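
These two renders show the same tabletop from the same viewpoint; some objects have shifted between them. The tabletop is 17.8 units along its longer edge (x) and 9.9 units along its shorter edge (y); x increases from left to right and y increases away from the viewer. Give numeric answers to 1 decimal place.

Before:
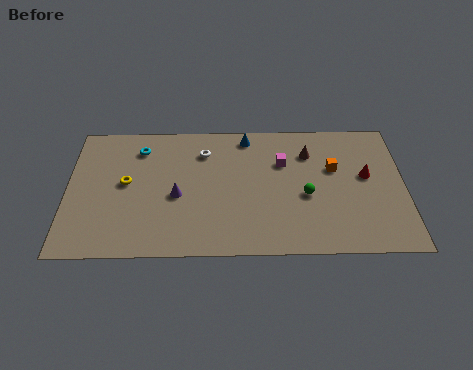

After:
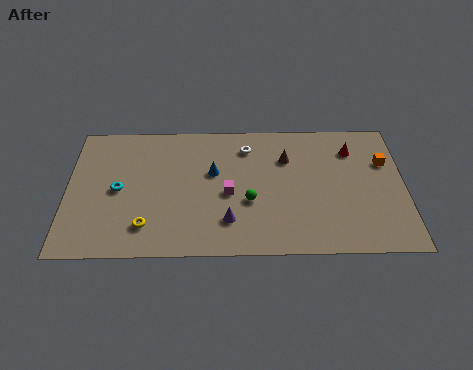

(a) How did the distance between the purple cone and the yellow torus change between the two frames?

+1.4

They were about 2.9 units apart before and 4.3 after — 1.4 units further apart.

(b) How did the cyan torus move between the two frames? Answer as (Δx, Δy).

(-1.1, -3.1)

From the two frames, the cyan torus sits at roughly (3.8, 7.9) before and (2.7, 4.8) after.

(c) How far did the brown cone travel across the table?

1.3

The brown cone was near (12.8, 7.4) before and (11.6, 7.0) after, so it travelled √(1.2² + 0.4²) ≈ 1.3 units.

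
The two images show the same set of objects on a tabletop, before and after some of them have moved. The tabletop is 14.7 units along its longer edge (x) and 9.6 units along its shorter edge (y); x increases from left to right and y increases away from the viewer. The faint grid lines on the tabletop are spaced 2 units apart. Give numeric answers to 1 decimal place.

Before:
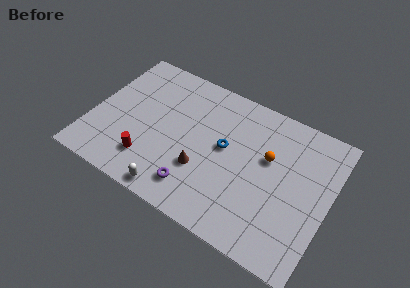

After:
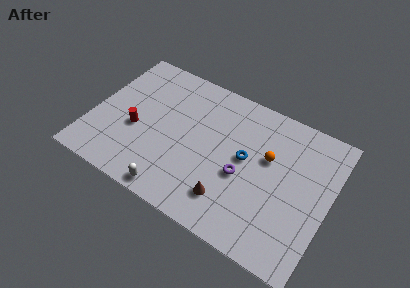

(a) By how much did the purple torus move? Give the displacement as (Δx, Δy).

(2.6, 2.2)

The purple torus was at about (6.9, 1.8) and moved to about (9.5, 4.0).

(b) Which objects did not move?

the white capsule and the orange sphere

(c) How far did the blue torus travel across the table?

1.3

From (8.2, 5.3) to (9.5, 5.2), the blue torus covered √(1.3² + 0.1²) ≈ 1.3 units.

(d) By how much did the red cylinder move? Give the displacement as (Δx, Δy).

(-1.1, 1.7)

The red cylinder was at about (3.9, 2.2) and moved to about (2.8, 3.9).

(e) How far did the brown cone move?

2.2

The brown cone moved from about (7.1, 3.2) to (9.0, 2.1), a distance of √(1.9² + 1.1²) ≈ 2.2.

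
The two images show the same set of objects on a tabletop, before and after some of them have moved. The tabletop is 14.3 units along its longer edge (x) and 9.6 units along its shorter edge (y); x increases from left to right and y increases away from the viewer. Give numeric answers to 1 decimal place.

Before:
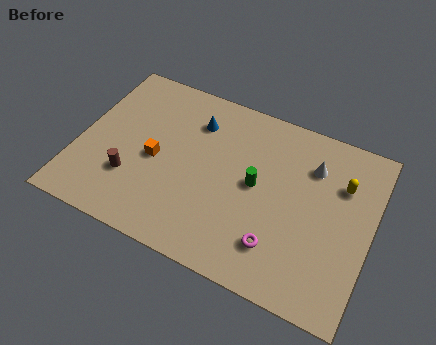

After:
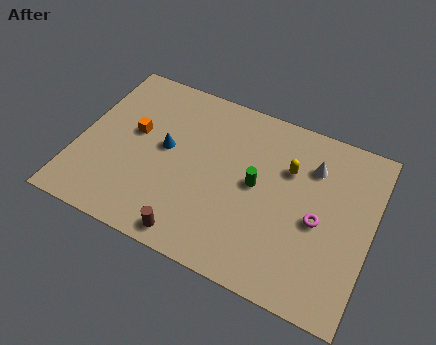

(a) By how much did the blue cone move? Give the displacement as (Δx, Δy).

(-1.2, -2.1)

The blue cone was at about (5.4, 7.3) and moved to about (4.2, 5.2).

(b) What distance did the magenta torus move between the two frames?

2.7

From (10.1, 2.2) to (11.8, 4.3), the magenta torus covered √(1.7² + 2.1²) ≈ 2.7 units.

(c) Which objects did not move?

the green cylinder and the white cone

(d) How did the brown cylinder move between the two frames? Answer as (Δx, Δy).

(3.3, -1.9)

From the two frames, the brown cylinder sits at roughly (2.8, 2.9) before and (6.1, 1.0) after.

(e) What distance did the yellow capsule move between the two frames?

2.6

From (12.7, 6.7) to (10.1, 6.5), the yellow capsule covered √(2.6² + 0.2²) ≈ 2.6 units.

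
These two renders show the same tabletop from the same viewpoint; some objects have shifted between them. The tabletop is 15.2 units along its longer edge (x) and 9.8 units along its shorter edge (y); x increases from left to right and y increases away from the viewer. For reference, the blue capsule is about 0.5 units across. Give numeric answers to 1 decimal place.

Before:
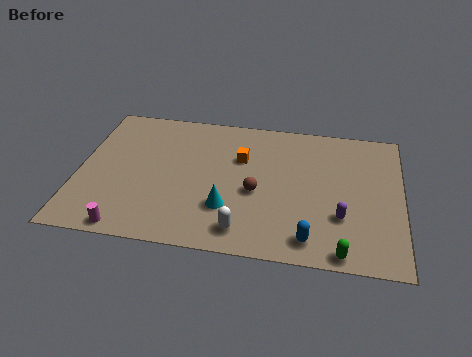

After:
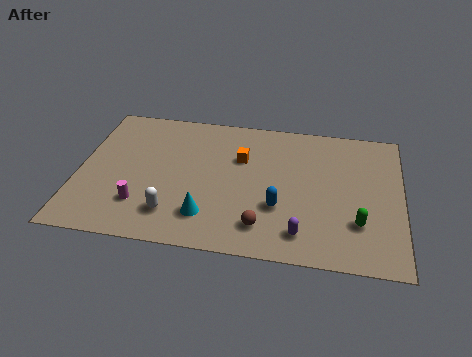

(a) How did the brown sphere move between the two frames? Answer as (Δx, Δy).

(0.4, -2.3)

The brown sphere was at about (8.4, 4.2) and moved to about (8.8, 1.9).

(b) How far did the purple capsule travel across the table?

2.3

The purple capsule moved from about (12.4, 3.1) to (10.6, 1.7), a distance of √(1.8² + 1.4²) ≈ 2.3.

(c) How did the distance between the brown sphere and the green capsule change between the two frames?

-0.8

Before: roughly 5.3 units apart; after: 4.5. That's 0.8 units closer together.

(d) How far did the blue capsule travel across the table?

2.4

From (11.0, 1.4) to (9.5, 3.3), the blue capsule covered √(1.5² + 1.9²) ≈ 2.4 units.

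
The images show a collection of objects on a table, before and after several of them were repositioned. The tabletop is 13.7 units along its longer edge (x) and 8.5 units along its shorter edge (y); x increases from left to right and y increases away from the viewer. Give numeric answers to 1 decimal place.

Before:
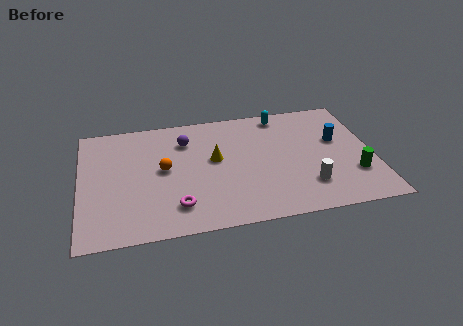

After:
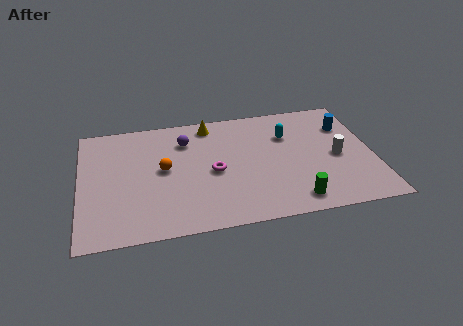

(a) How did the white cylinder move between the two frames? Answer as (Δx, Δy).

(1.5, 1.8)

The white cylinder was at about (10.5, 2.1) and moved to about (12.0, 3.9).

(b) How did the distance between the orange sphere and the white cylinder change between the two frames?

+1.1

The distance was about 7.0 in the first image and 8.1 in the second, so they moved 1.1 units further apart.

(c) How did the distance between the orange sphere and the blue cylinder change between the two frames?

+0.6

The distance was about 8.2 in the first image and 8.8 in the second, so they moved 0.6 units further apart.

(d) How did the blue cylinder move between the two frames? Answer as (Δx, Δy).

(0.5, 1.0)

The blue cylinder started near (12.1, 5.1) and ended near (12.6, 6.1).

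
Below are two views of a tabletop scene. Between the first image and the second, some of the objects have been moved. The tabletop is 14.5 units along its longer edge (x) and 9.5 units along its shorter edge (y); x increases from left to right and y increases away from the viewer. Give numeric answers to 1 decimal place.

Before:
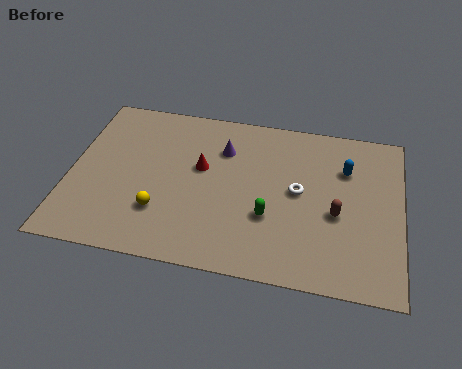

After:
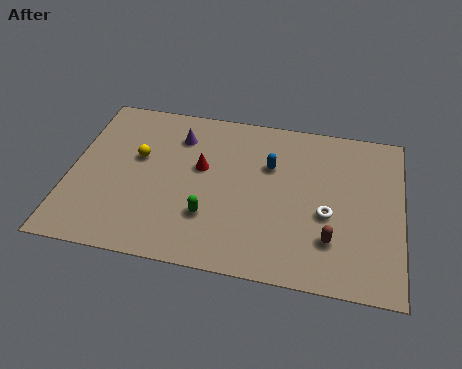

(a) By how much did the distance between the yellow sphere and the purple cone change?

-2.6

They were about 4.9 units apart before and 2.3 after — 2.6 units closer together.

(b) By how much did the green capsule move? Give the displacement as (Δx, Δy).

(-2.6, -0.5)

From the two frames, the green capsule sits at roughly (8.8, 3.3) before and (6.2, 2.8) after.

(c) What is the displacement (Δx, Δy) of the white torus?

(1.3, -1.1)

From the two frames, the white torus sits at roughly (10.0, 5.0) before and (11.3, 3.9) after.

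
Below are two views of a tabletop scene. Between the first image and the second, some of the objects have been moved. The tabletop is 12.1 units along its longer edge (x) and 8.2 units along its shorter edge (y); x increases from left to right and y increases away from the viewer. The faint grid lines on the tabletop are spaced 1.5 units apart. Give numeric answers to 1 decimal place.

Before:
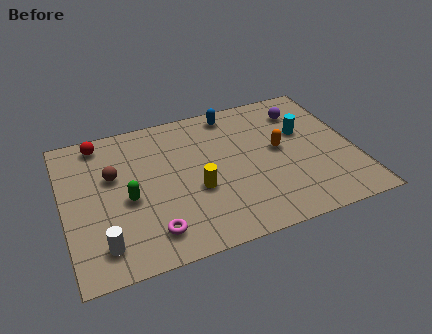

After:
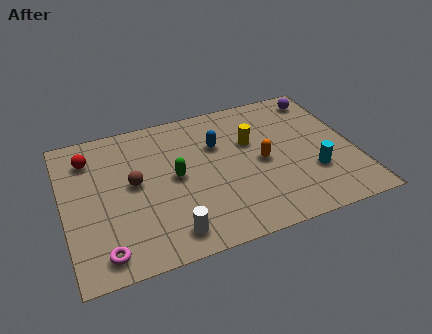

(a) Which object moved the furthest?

the yellow cylinder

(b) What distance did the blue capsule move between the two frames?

1.9

The blue capsule moved from about (7.3, 7.2) to (6.5, 5.5), a distance of √(0.8² + 1.7²) ≈ 1.9.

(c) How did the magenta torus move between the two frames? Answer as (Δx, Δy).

(-2.0, -0.4)

From the two frames, the magenta torus sits at roughly (3.4, 1.5) before and (1.4, 1.1) after.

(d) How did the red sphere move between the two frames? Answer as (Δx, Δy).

(-0.5, -0.8)

From the two frames, the red sphere sits at roughly (1.7, 7.2) before and (1.2, 6.4) after.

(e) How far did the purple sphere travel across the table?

1.1

From (10.2, 6.4) to (11.1, 7.0), the purple sphere covered √(0.9² + 0.6²) ≈ 1.1 units.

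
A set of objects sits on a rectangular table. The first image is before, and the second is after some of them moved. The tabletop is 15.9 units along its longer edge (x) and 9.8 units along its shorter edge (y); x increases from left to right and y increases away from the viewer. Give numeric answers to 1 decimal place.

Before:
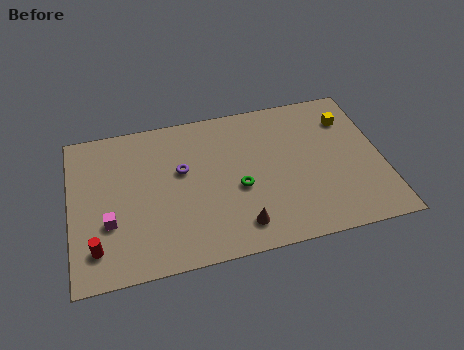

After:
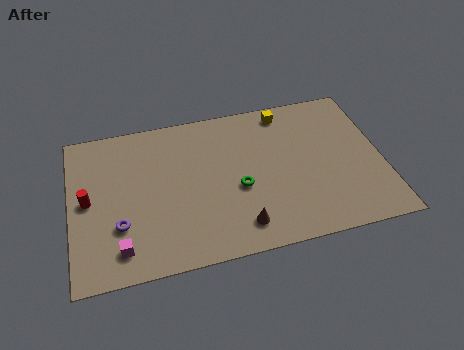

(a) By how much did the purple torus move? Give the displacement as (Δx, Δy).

(-3.3, -2.8)

The purple torus was at about (5.7, 5.9) and moved to about (2.4, 3.1).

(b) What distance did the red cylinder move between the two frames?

3.0

The red cylinder was near (1.2, 2.0) before and (0.9, 5.0) after, so it travelled √(0.3² + 3.0²) ≈ 3.0 units.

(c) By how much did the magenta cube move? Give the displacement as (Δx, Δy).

(0.5, -1.7)

The magenta cube started near (1.9, 3.4) and ended near (2.4, 1.7).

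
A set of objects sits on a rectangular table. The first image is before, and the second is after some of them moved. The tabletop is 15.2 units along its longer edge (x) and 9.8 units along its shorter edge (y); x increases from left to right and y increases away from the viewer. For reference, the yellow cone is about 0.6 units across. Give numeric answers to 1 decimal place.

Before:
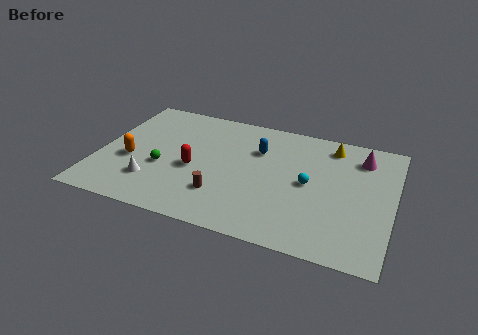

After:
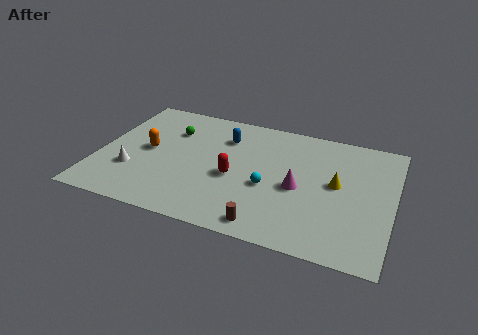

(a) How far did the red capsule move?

2.1

The red capsule moved from about (5.0, 4.2) to (7.1, 4.2), a distance of √(2.1² + 0.0²) ≈ 2.1.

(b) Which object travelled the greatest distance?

the magenta cone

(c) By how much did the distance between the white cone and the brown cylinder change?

+3.9

Before: roughly 3.6 units apart; after: 7.5. That's 3.9 units further apart.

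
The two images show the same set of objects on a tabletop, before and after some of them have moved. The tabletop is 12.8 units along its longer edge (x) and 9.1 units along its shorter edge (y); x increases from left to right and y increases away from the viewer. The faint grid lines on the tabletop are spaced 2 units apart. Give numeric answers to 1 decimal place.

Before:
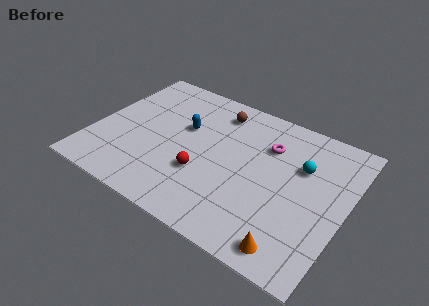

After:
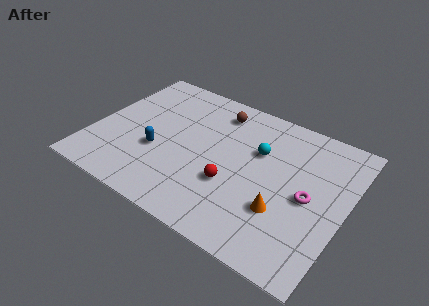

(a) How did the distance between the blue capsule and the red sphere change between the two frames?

+1.0

The distance was about 2.9 in the first image and 3.9 in the second, so they moved 1.0 units further apart.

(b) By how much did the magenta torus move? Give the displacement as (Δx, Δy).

(2.4, -2.2)

From the two frames, the magenta torus sits at roughly (8.6, 6.5) before and (11.0, 4.3) after.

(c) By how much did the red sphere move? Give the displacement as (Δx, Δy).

(1.5, 0.1)

The red sphere was at about (5.8, 3.1) and moved to about (7.3, 3.2).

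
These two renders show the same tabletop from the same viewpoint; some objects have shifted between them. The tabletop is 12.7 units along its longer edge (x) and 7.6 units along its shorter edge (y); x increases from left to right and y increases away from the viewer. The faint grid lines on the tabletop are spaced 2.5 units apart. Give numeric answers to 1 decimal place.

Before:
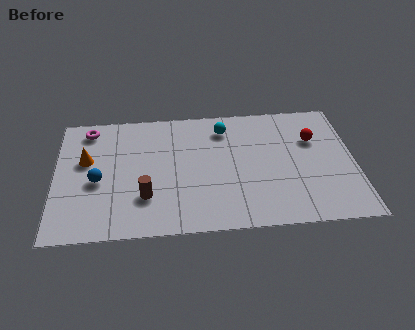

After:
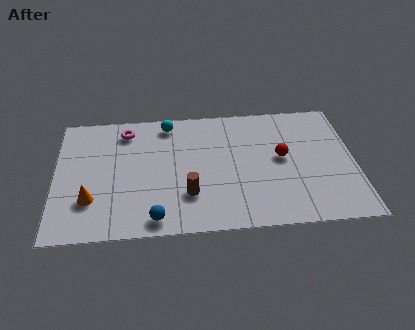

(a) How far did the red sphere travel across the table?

1.7

From (11.0, 5.1) to (9.6, 4.1), the red sphere covered √(1.4² + 1.0²) ≈ 1.7 units.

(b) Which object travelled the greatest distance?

the blue sphere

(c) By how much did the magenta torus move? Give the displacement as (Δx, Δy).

(1.6, -0.2)

From the two frames, the magenta torus sits at roughly (1.4, 6.5) before and (3.0, 6.3) after.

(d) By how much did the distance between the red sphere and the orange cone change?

-1.4

Before: roughly 9.7 units apart; after: 8.3. That's 1.4 units closer together.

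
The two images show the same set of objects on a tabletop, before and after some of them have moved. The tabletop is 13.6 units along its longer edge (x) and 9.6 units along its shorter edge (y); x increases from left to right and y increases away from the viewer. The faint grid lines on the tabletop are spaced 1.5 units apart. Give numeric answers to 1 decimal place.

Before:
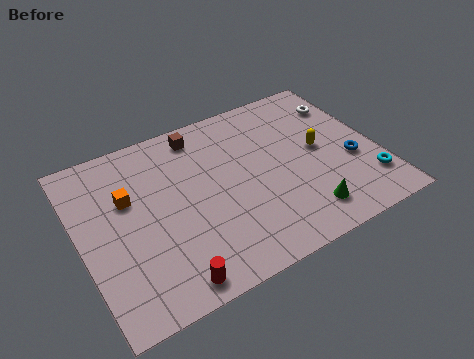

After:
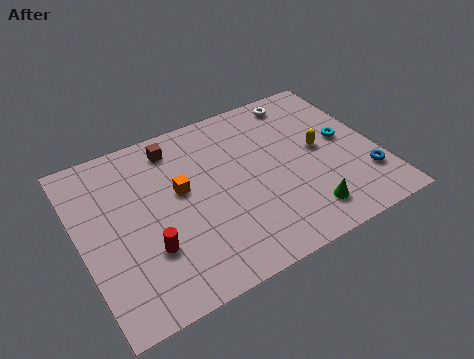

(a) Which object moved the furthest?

the cyan torus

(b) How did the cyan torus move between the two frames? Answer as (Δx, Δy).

(-0.6, 2.9)

The cyan torus was at about (12.8, 2.2) and moved to about (12.2, 5.1).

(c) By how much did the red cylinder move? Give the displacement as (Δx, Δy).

(-0.6, 2.0)

From the two frames, the red cylinder sits at roughly (3.4, 1.0) before and (2.8, 3.0) after.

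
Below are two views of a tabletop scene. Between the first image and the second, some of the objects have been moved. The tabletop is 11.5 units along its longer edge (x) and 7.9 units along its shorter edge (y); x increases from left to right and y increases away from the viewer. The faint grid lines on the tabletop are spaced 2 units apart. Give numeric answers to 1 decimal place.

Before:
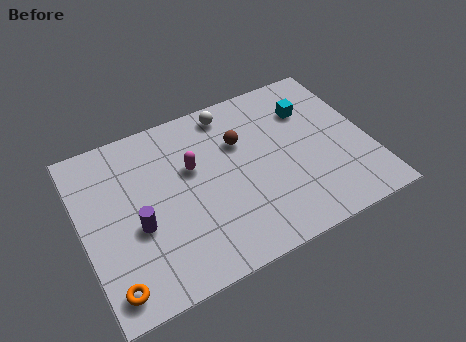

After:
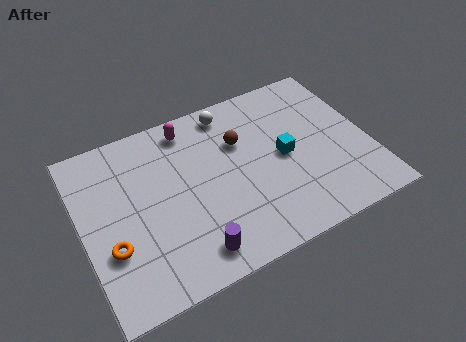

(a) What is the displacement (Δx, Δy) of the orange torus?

(0.2, 1.6)

The orange torus started near (0.8, 1.1) and ended near (1.0, 2.7).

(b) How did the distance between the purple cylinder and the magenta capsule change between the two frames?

+2.7

The distance was about 2.9 in the first image and 5.6 in the second, so they moved 2.7 units further apart.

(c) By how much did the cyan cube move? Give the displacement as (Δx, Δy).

(-1.3, -1.8)

From the two frames, the cyan cube sits at roughly (9.4, 5.7) before and (8.1, 3.9) after.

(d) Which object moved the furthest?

the purple cylinder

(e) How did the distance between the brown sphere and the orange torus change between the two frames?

-1.0

Before: roughly 7.1 units apart; after: 6.1. That's 1.0 units closer together.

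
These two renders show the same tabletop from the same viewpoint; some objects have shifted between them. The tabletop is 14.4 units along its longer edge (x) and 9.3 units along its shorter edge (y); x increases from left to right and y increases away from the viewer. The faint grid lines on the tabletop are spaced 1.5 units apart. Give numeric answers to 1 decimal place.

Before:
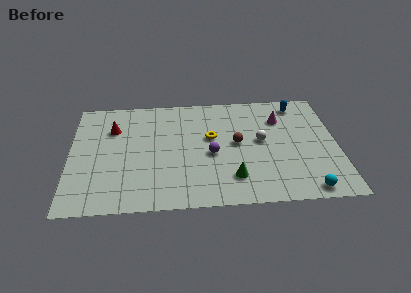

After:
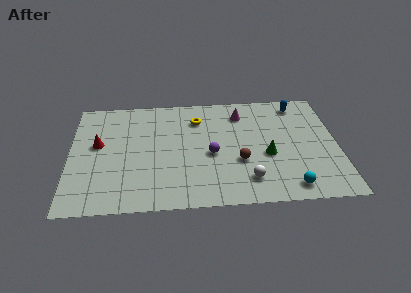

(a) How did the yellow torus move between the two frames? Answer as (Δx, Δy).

(-0.7, 1.6)

The yellow torus started near (7.6, 5.5) and ended near (6.9, 7.1).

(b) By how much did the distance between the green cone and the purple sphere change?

+0.7

They were about 2.3 units apart before and 3.0 after — 0.7 units further apart.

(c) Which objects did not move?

the purple sphere and the blue capsule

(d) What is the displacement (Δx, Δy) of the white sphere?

(-0.8, -3.1)

The white sphere started near (10.3, 5.0) and ended near (9.5, 1.9).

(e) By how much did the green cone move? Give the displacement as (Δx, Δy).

(1.9, 1.7)

The green cone was at about (8.7, 2.1) and moved to about (10.6, 3.8).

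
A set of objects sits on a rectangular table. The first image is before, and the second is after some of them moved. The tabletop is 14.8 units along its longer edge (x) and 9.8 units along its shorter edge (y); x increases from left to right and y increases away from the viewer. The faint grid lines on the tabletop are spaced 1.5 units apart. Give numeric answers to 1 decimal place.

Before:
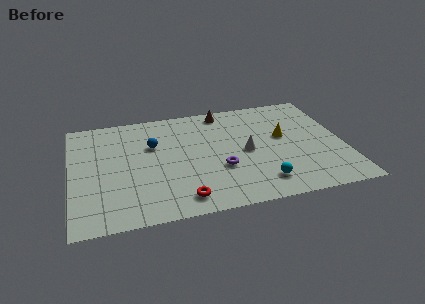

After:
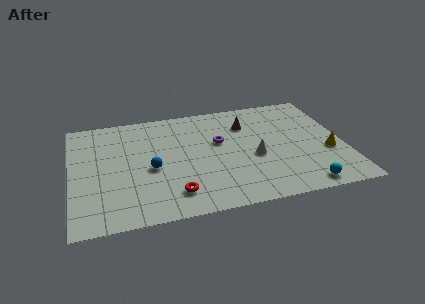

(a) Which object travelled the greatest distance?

the yellow cone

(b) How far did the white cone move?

0.7

The white cone was near (9.5, 4.7) before and (9.9, 4.1) after, so it travelled √(0.4² + 0.6²) ≈ 0.7 units.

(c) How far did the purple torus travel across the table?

2.4

The purple torus was near (8.0, 3.5) before and (8.1, 5.9) after, so it travelled √(0.1² + 2.4²) ≈ 2.4 units.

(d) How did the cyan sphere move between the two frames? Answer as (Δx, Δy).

(2.2, -0.8)

From the two frames, the cyan sphere sits at roughly (10.1, 1.8) before and (12.3, 1.0) after.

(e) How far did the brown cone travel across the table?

1.9

From (8.5, 8.7) to (9.7, 7.2), the brown cone covered √(1.2² + 1.5²) ≈ 1.9 units.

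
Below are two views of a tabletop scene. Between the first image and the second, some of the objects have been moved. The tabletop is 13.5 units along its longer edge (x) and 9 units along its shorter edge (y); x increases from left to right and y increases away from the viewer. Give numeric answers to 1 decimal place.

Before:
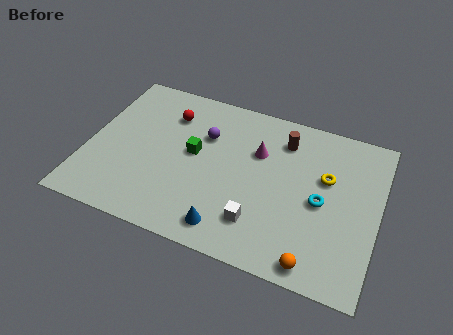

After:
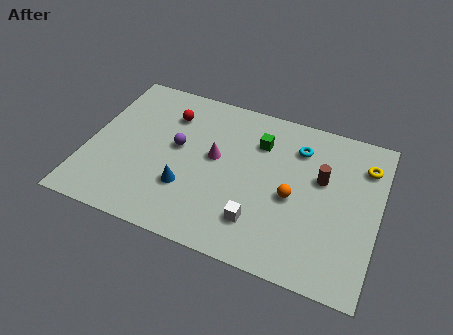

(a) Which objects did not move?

the red sphere and the white cube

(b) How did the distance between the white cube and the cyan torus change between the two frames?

+1.6

They were about 3.4 units apart before and 5.0 after — 1.6 units further apart.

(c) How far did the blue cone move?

2.6

From (6.9, 1.3) to (4.8, 2.8), the blue cone covered √(2.1² + 1.5²) ≈ 2.6 units.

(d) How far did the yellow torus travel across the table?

2.1

The yellow torus moved from about (11.0, 5.6) to (12.7, 6.9), a distance of √(1.7² + 1.3²) ≈ 2.1.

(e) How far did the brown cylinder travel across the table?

2.5

The brown cylinder moved from about (8.9, 7.1) to (10.8, 5.5), a distance of √(1.9² + 1.6²) ≈ 2.5.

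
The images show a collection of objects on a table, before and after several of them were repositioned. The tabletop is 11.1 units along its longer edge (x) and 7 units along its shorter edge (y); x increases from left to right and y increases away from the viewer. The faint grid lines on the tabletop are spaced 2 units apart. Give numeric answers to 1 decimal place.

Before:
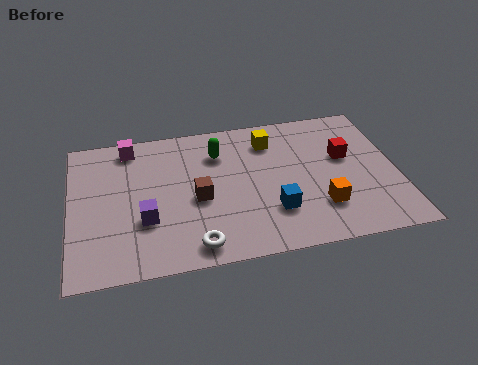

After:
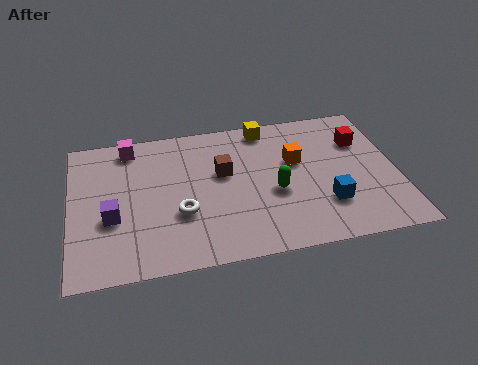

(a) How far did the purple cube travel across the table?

1.1

The purple cube moved from about (2.5, 2.4) to (1.4, 2.7), a distance of √(1.1² + 0.3²) ≈ 1.1.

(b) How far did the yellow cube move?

0.7

The yellow cube was near (6.9, 5.5) before and (6.8, 6.2) after, so it travelled √(0.1² + 0.7²) ≈ 0.7 units.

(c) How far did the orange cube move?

2.5

The orange cube moved from about (8.4, 1.9) to (7.7, 4.3), a distance of √(0.7² + 2.4²) ≈ 2.5.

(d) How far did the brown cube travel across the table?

1.4

From (4.3, 3.1) to (5.2, 4.2), the brown cube covered √(0.9² + 1.1²) ≈ 1.4 units.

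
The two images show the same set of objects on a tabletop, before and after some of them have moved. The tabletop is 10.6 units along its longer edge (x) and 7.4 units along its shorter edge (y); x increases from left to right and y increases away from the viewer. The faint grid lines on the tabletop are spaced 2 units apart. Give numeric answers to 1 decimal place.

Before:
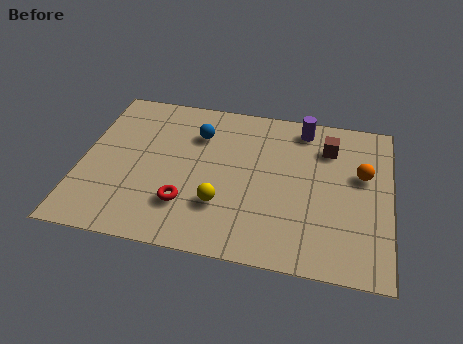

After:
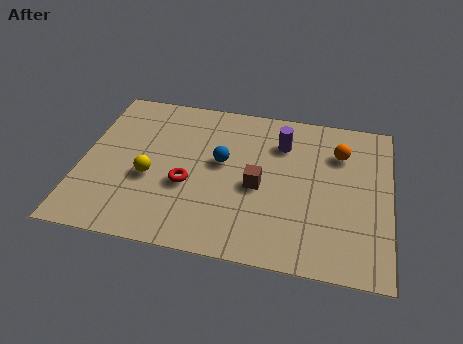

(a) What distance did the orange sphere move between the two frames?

1.2

The orange sphere was near (9.6, 4.5) before and (8.8, 5.4) after, so it travelled √(0.8² + 0.9²) ≈ 1.2 units.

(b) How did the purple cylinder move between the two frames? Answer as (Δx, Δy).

(-0.7, -0.9)

The purple cylinder was at about (7.5, 6.4) and moved to about (6.8, 5.5).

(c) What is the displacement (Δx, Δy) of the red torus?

(0.0, 0.9)

From the two frames, the red torus sits at roughly (3.7, 2.0) before and (3.7, 2.9) after.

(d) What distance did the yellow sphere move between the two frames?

2.6

The yellow sphere moved from about (4.9, 2.2) to (2.4, 3.0), a distance of √(2.5² + 0.8²) ≈ 2.6.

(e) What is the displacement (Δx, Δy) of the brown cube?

(-2.3, -2.3)

The brown cube started near (8.4, 5.6) and ended near (6.1, 3.3).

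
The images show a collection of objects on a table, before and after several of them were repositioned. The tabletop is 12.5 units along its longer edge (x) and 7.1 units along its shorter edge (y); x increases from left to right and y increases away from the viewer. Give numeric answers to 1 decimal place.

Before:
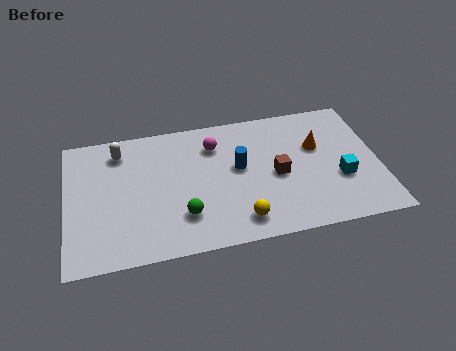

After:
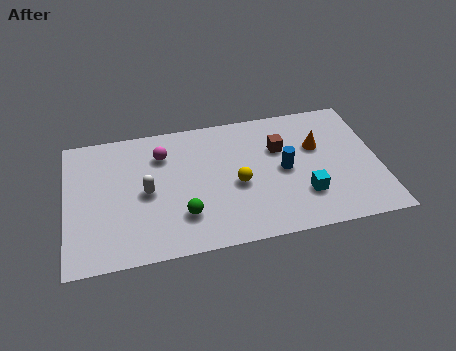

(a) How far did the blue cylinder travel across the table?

1.9

The blue cylinder moved from about (6.9, 4.0) to (8.7, 3.5), a distance of √(1.8² + 0.5²) ≈ 1.9.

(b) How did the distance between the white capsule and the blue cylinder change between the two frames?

+0.5

The distance was about 5.0 in the first image and 5.5 in the second, so they moved 0.5 units further apart.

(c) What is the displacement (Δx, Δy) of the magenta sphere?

(-2.1, -0.1)

From the two frames, the magenta sphere sits at roughly (6.0, 5.4) before and (3.9, 5.3) after.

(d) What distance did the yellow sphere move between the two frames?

1.9

From (6.8, 1.2) to (6.8, 3.1), the yellow sphere covered √(0.0² + 1.9²) ≈ 1.9 units.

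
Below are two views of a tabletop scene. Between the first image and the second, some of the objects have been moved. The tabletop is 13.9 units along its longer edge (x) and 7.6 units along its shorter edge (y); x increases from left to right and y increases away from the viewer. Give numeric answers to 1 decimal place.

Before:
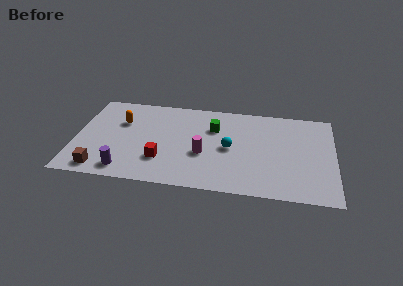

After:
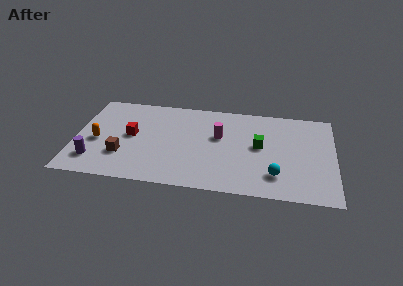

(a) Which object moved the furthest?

the cyan sphere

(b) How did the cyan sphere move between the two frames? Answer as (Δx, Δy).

(2.5, -1.9)

From the two frames, the cyan sphere sits at roughly (8.3, 3.7) before and (10.8, 1.8) after.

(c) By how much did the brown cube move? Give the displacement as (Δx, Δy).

(1.1, 1.3)

The brown cube was at about (1.5, 1.0) and moved to about (2.6, 2.3).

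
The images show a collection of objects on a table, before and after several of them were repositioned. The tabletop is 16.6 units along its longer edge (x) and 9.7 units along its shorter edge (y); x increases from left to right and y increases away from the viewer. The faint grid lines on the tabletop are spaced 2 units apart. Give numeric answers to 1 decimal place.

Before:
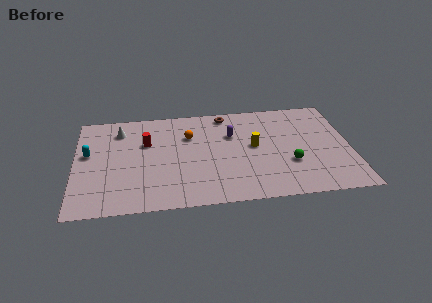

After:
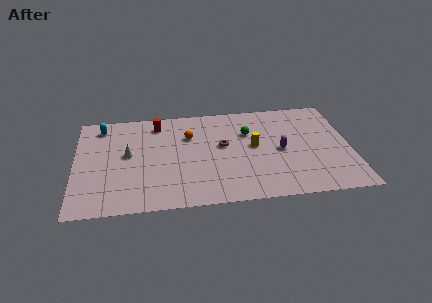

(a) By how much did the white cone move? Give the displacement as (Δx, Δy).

(0.5, -2.4)

From the two frames, the white cone sits at roughly (2.7, 7.7) before and (3.2, 5.3) after.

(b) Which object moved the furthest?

the green sphere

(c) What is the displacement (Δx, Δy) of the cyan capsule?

(0.8, 2.6)

From the two frames, the cyan capsule sits at roughly (0.8, 5.6) before and (1.6, 8.2) after.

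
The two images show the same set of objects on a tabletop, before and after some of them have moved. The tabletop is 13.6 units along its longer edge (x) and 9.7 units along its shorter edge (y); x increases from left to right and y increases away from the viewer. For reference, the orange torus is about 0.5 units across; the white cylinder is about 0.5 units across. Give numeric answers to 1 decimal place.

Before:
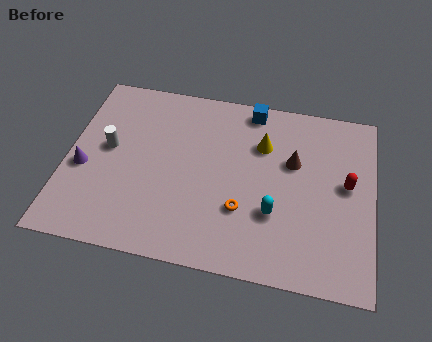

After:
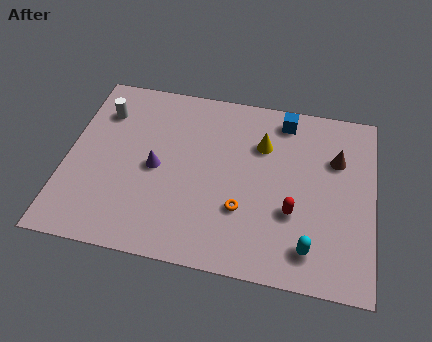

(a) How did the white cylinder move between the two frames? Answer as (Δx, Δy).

(-0.4, 2.0)

The white cylinder started near (1.8, 5.3) and ended near (1.4, 7.3).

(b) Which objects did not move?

the yellow cone and the orange torus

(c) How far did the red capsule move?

3.0

The red capsule was near (12.4, 5.3) before and (10.1, 3.4) after, so it travelled √(2.3² + 1.9²) ≈ 3.0 units.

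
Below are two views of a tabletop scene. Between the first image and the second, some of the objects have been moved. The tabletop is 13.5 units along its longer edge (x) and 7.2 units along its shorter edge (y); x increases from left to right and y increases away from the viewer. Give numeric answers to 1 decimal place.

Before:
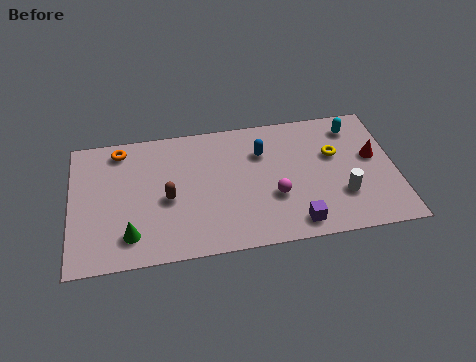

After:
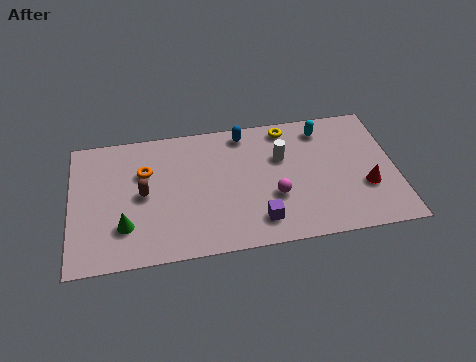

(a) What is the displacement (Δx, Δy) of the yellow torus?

(-1.9, 1.8)

The yellow torus started near (11.0, 4.5) and ended near (9.1, 6.3).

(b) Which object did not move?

the magenta sphere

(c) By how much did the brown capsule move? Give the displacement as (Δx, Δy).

(-1.0, 0.4)

From the two frames, the brown capsule sits at roughly (4.0, 3.2) before and (3.0, 3.6) after.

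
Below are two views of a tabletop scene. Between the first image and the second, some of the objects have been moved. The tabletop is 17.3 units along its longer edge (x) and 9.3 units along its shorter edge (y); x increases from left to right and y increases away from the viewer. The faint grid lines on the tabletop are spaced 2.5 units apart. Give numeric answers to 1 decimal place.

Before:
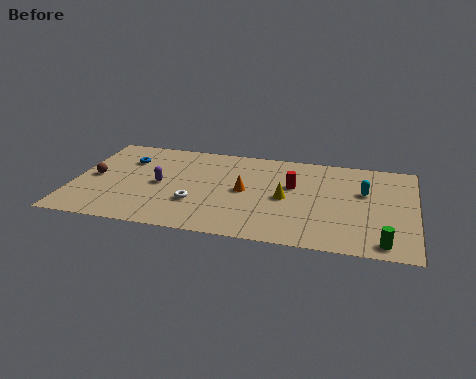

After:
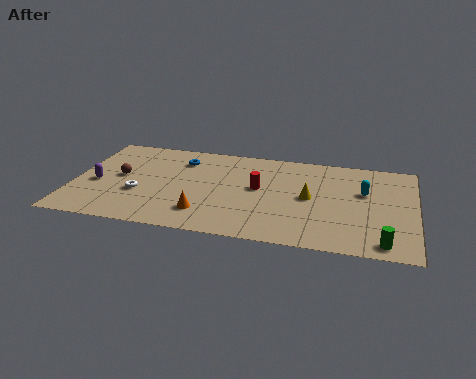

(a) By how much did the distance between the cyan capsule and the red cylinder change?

+1.7

They were about 3.6 units apart before and 5.3 after — 1.7 units further apart.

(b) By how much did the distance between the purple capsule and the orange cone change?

+1.6

Before: roughly 4.3 units apart; after: 5.9. That's 1.6 units further apart.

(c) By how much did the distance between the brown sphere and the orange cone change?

-2.4

Before: roughly 7.7 units apart; after: 5.3. That's 2.4 units closer together.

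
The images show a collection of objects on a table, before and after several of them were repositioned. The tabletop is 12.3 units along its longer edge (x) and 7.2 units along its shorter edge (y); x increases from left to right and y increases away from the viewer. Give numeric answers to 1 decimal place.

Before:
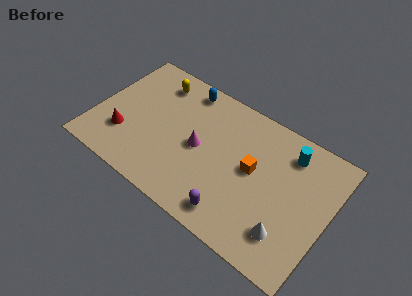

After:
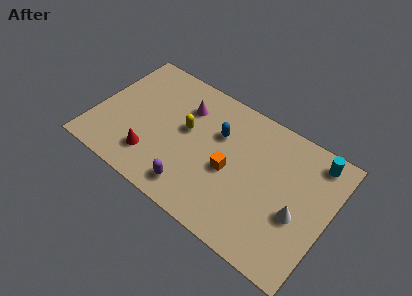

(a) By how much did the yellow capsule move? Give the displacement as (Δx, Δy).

(2.0, -1.8)

The yellow capsule started near (2.7, 5.9) and ended near (4.7, 4.1).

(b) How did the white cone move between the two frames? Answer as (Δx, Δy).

(0.3, 1.2)

The white cone was at about (10.5, 1.7) and moved to about (10.8, 2.9).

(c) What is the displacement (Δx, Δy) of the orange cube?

(-1.1, -0.7)

From the two frames, the orange cube sits at roughly (8.3, 3.9) before and (7.2, 3.2) after.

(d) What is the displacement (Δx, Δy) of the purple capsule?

(-2.2, 0.1)

The purple capsule was at about (7.8, 1.1) and moved to about (5.6, 1.2).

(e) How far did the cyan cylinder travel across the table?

1.4

The cyan cylinder was near (9.9, 5.8) before and (11.2, 6.2) after, so it travelled √(1.3² + 0.4²) ≈ 1.4 units.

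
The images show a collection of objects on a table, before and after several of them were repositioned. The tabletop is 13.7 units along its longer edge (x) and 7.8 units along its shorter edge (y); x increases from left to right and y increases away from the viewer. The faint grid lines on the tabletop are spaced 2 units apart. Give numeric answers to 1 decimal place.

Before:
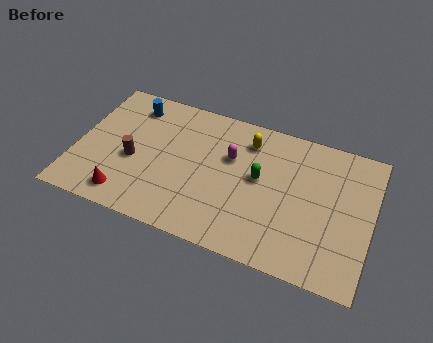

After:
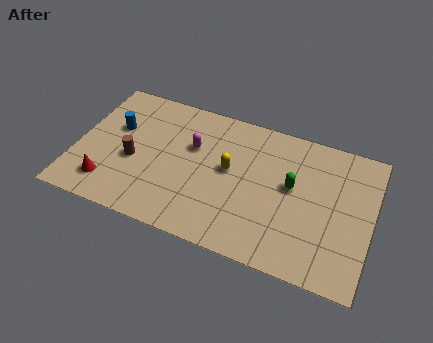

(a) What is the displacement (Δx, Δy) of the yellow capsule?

(-0.7, -1.9)

The yellow capsule was at about (7.8, 6.2) and moved to about (7.1, 4.3).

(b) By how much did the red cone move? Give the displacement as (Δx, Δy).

(-0.9, 0.4)

From the two frames, the red cone sits at roughly (2.6, 1.2) before and (1.7, 1.6) after.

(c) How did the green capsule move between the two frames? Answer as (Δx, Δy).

(1.5, 0.1)

The green capsule was at about (8.5, 4.3) and moved to about (10.0, 4.4).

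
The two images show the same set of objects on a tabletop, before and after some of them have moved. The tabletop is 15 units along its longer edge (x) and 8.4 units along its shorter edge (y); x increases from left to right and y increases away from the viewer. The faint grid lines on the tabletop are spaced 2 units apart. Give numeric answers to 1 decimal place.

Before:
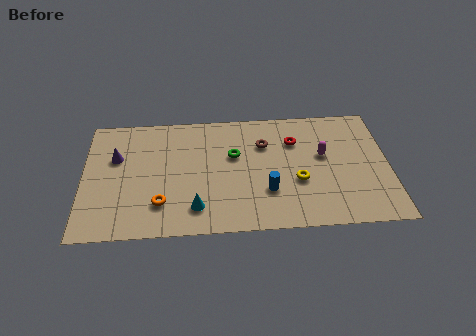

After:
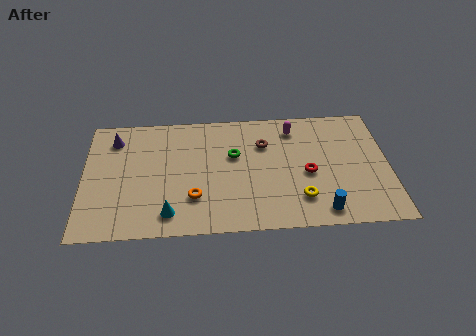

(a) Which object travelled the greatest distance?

the blue cylinder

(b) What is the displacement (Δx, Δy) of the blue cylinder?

(2.6, -1.5)

The blue cylinder started near (9.0, 2.6) and ended near (11.6, 1.1).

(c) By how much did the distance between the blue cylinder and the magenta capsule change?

+2.3

The distance was about 3.6 in the first image and 5.9 in the second, so they moved 2.3 units further apart.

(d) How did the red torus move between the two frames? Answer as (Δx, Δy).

(0.6, -2.3)

The red torus started near (10.4, 6.0) and ended near (11.0, 3.7).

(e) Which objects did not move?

the brown torus and the green torus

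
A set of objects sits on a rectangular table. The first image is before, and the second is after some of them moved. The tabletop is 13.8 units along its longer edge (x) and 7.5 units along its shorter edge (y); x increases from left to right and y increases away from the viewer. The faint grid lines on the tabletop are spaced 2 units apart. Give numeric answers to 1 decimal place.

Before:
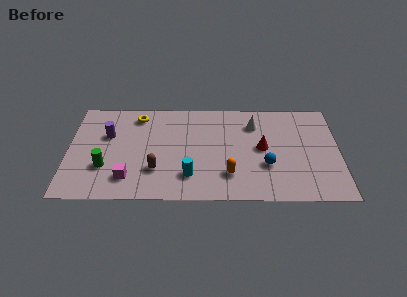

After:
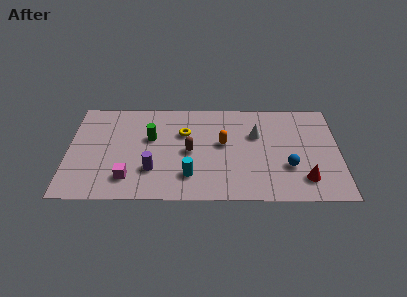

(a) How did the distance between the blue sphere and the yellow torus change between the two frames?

-1.7

They were about 7.6 units apart before and 5.9 after — 1.7 units closer together.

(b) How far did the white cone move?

0.8

The white cone was near (9.5, 5.7) before and (9.6, 4.9) after, so it travelled √(0.1² + 0.8²) ≈ 0.8 units.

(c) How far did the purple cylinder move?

3.5

From (2.0, 4.8) to (4.3, 2.2), the purple cylinder covered √(2.3² + 2.6²) ≈ 3.5 units.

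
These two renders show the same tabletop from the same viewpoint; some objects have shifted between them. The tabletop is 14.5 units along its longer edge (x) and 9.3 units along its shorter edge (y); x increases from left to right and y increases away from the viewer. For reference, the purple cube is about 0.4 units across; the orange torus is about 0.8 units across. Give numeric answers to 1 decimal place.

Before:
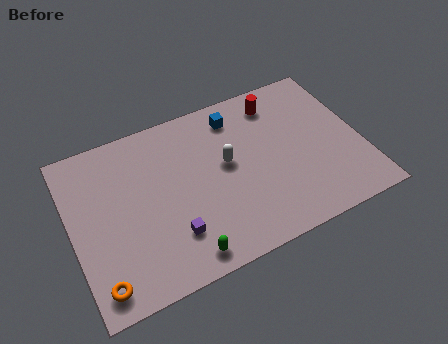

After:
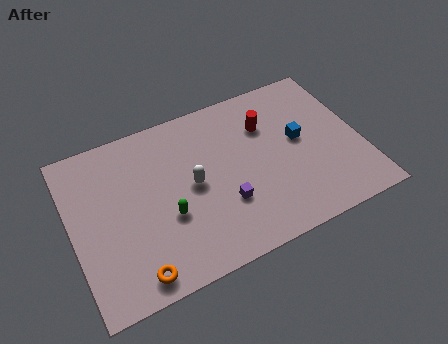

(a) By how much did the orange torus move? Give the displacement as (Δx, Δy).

(1.7, -0.2)

The orange torus started near (1.0, 1.3) and ended near (2.7, 1.1).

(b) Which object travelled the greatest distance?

the blue cube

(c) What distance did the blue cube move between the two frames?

3.9

The blue cube was near (8.6, 7.7) before and (11.5, 5.1) after, so it travelled √(2.9² + 2.6²) ≈ 3.9 units.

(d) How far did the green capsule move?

2.5

The green capsule moved from about (5.1, 1.1) to (4.6, 3.5), a distance of √(0.5² + 2.4²) ≈ 2.5.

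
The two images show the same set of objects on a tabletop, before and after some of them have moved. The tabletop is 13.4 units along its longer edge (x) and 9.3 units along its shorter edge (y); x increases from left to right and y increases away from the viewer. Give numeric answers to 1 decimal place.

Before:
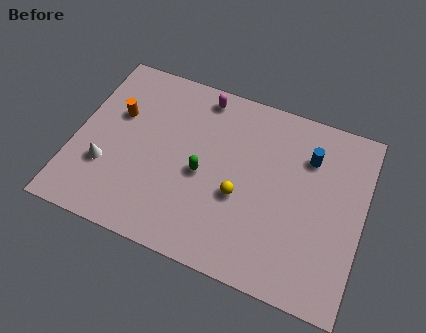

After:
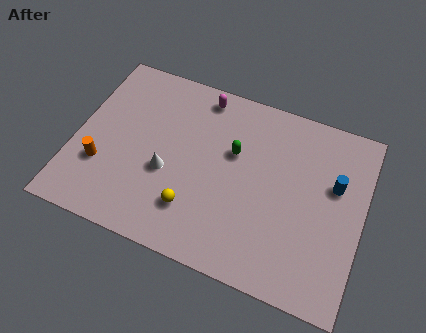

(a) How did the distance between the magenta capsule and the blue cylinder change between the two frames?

+1.5

They were about 5.4 units apart before and 6.9 after — 1.5 units further apart.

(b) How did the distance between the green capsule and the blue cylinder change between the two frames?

-0.7

The distance was about 5.4 in the first image and 4.7 in the second, so they moved 0.7 units closer together.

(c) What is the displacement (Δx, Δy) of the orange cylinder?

(-0.4, -2.9)

The orange cylinder was at about (1.8, 5.9) and moved to about (1.4, 3.0).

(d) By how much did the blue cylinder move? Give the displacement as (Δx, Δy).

(1.3, -1.0)

From the two frames, the blue cylinder sits at roughly (10.7, 6.8) before and (12.0, 5.8) after.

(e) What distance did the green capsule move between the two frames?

2.1

The green capsule moved from about (6.0, 4.2) to (7.3, 5.8), a distance of √(1.3² + 1.6²) ≈ 2.1.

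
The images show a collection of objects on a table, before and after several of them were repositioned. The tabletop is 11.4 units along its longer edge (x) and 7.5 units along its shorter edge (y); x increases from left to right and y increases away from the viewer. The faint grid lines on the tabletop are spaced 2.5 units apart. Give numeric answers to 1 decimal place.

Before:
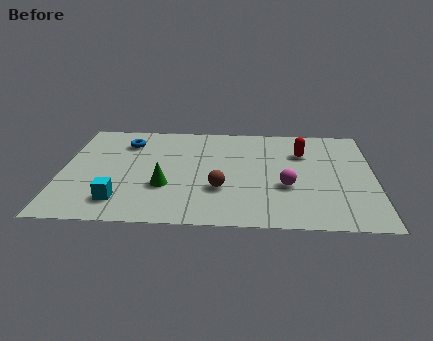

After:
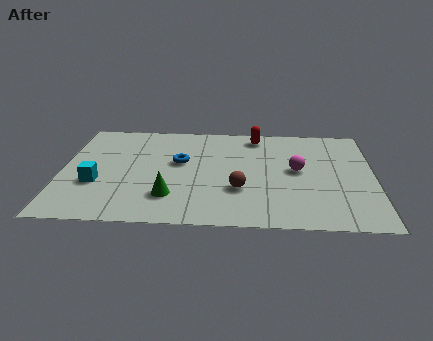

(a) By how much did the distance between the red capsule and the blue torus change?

-3.0

They were about 6.5 units apart before and 3.5 after — 3.0 units closer together.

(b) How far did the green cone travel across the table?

0.7

The green cone was near (3.8, 2.6) before and (4.0, 1.9) after, so it travelled √(0.2² + 0.7²) ≈ 0.7 units.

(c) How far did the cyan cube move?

1.5

From (2.2, 1.5) to (1.3, 2.7), the cyan cube covered √(0.9² + 1.2²) ≈ 1.5 units.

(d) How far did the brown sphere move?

0.7

From (5.8, 2.5) to (6.5, 2.5), the brown sphere covered √(0.7² + 0.0²) ≈ 0.7 units.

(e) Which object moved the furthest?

the blue torus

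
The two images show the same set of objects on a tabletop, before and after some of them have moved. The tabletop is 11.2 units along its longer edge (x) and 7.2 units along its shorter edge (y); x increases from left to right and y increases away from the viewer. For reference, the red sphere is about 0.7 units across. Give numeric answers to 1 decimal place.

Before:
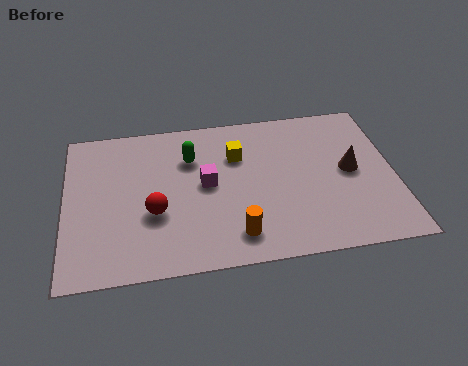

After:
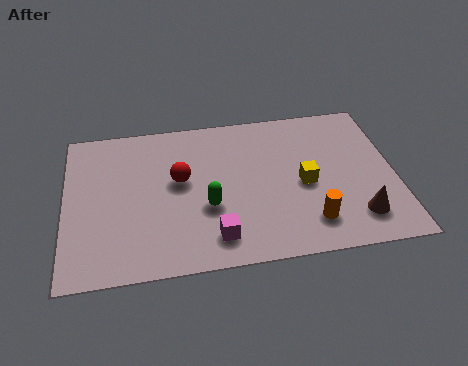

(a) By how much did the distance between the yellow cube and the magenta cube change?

+2.1

Before: roughly 1.6 units apart; after: 3.7. That's 2.1 units further apart.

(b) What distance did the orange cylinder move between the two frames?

2.5

The orange cylinder moved from about (5.7, 1.3) to (8.2, 1.5), a distance of √(2.5² + 0.2²) ≈ 2.5.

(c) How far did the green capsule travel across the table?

2.5

The green capsule was near (4.3, 5.1) before and (4.8, 2.7) after, so it travelled √(0.5² + 2.4²) ≈ 2.5 units.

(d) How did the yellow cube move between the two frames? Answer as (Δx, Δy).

(2.2, -1.7)

From the two frames, the yellow cube sits at roughly (5.9, 5.0) before and (8.1, 3.3) after.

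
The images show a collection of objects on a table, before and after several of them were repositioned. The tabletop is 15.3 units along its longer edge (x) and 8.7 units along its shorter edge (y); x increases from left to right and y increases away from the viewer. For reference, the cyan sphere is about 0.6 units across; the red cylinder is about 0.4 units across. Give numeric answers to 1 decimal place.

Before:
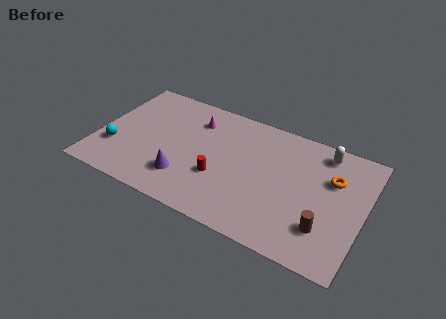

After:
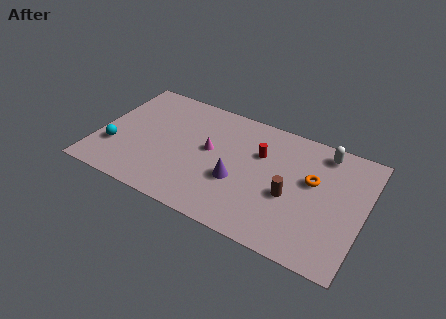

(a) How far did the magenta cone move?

2.2

The magenta cone was near (5.3, 6.7) before and (6.4, 4.8) after, so it travelled √(1.1² + 1.9²) ≈ 2.2 units.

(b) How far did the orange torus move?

1.3

From (13.4, 5.8) to (12.3, 5.2), the orange torus covered √(1.1² + 0.6²) ≈ 1.3 units.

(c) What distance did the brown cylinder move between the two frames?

2.5

From (13.3, 2.3) to (11.2, 3.6), the brown cylinder covered √(2.1² + 1.3²) ≈ 2.5 units.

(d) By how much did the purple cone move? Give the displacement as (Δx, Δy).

(2.9, 1.1)

The purple cone started near (5.3, 2.2) and ended near (8.2, 3.3).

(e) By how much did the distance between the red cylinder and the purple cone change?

+0.6

They were about 2.1 units apart before and 2.7 after — 0.6 units further apart.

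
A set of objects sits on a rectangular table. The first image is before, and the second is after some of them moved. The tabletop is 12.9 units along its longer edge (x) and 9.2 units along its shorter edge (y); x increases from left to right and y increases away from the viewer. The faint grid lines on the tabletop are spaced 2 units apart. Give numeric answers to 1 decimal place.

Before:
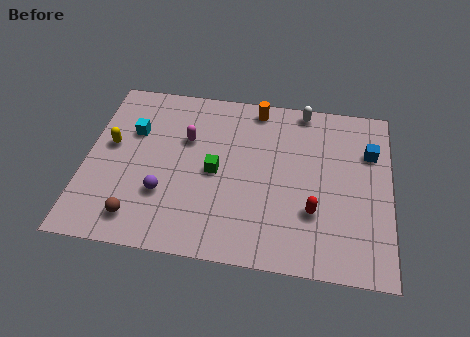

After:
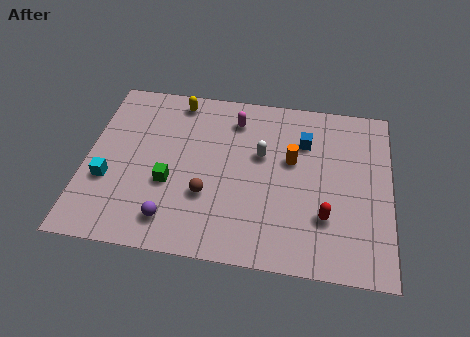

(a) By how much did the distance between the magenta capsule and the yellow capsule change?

-0.7

Before: roughly 3.3 units apart; after: 2.6. That's 0.7 units closer together.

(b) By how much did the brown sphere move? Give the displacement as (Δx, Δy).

(2.8, 1.6)

The brown sphere was at about (2.4, 1.5) and moved to about (5.2, 3.1).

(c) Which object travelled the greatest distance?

the yellow capsule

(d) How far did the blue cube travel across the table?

2.8

From (12.0, 6.4) to (9.2, 6.6), the blue cube covered √(2.8² + 0.2²) ≈ 2.8 units.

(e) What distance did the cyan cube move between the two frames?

2.9

The cyan cube was near (1.9, 6.1) before and (1.0, 3.3) after, so it travelled √(0.9² + 2.8²) ≈ 2.9 units.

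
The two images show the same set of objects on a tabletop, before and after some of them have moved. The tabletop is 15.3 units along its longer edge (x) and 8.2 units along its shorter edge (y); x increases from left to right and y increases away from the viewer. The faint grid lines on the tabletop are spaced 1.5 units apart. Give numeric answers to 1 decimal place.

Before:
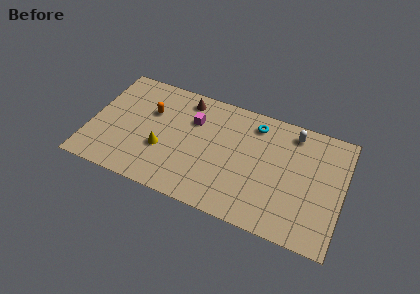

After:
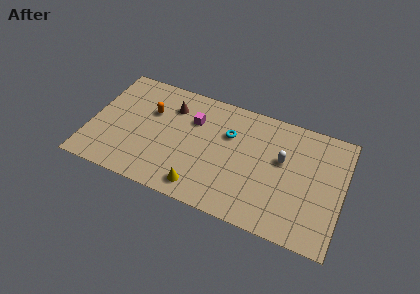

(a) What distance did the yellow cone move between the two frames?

3.1

The yellow cone was near (4.5, 3.0) before and (7.0, 1.2) after, so it travelled √(2.5² + 1.8²) ≈ 3.1 units.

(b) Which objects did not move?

the orange capsule and the magenta cube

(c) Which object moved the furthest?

the yellow cone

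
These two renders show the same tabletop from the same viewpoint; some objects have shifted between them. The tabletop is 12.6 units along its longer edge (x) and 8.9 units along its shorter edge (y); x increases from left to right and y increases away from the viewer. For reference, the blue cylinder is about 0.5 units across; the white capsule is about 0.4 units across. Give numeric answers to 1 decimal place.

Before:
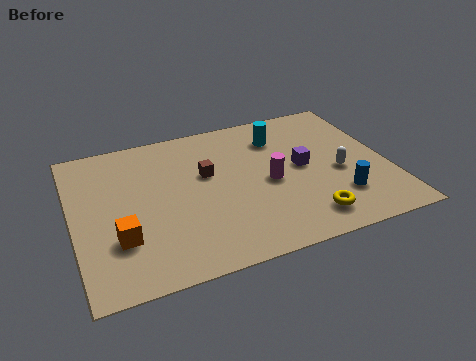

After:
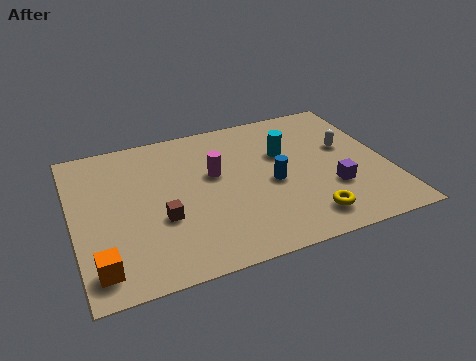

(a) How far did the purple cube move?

2.0

From (9.2, 4.6) to (10.2, 2.9), the purple cube covered √(1.0² + 1.7²) ≈ 2.0 units.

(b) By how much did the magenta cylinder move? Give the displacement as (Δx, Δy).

(-2.1, 1.2)

The magenta cylinder was at about (7.8, 4.1) and moved to about (5.7, 5.3).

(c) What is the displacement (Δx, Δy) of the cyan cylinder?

(0.1, -1.1)

From the two frames, the cyan cylinder sits at roughly (8.5, 6.8) before and (8.6, 5.7) after.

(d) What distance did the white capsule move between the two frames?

1.6

From (10.6, 3.8) to (11.1, 5.3), the white capsule covered √(0.5² + 1.5²) ≈ 1.6 units.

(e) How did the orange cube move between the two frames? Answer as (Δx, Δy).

(-0.9, -1.3)

The orange cube was at about (1.7, 2.7) and moved to about (0.8, 1.4).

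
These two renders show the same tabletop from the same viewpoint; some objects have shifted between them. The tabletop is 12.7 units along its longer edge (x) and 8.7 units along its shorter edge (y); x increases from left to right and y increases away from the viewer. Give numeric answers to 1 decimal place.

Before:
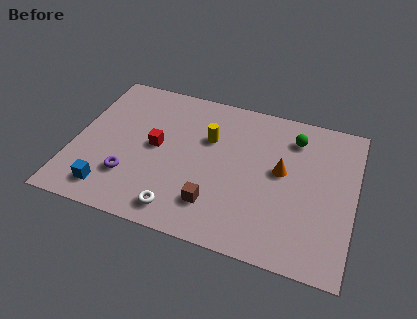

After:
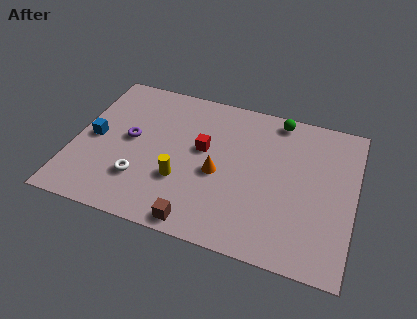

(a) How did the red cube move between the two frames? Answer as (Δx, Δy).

(2.1, 0.5)

The red cube started near (3.7, 4.5) and ended near (5.8, 5.0).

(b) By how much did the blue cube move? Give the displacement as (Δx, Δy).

(-1.0, 2.8)

The blue cube started near (1.9, 1.4) and ended near (0.9, 4.2).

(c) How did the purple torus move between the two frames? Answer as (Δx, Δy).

(-0.2, 2.2)

From the two frames, the purple torus sits at roughly (2.7, 2.4) before and (2.5, 4.6) after.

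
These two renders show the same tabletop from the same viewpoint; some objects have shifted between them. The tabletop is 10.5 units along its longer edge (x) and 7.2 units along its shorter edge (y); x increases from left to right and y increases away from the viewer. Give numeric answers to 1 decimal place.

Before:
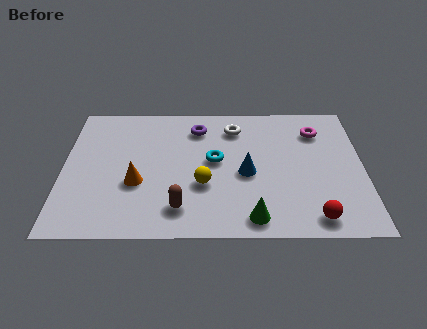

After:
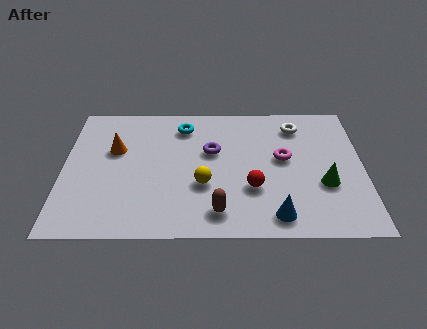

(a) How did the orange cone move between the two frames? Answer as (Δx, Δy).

(-0.8, 1.8)

From the two frames, the orange cone sits at roughly (2.6, 2.7) before and (1.8, 4.5) after.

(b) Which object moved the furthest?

the green cone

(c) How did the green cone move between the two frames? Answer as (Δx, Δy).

(2.5, 1.7)

The green cone started near (6.6, 0.9) and ended near (9.1, 2.6).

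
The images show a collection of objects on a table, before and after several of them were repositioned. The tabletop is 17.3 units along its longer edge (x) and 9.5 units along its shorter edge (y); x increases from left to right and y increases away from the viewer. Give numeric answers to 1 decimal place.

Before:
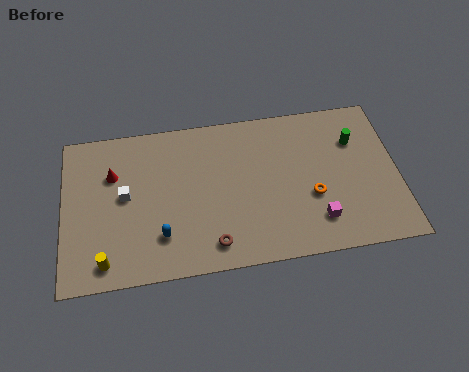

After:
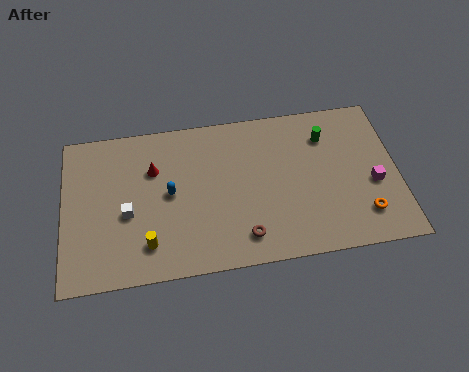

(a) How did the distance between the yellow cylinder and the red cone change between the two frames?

-0.7

The distance was about 5.2 in the first image and 4.5 in the second, so they moved 0.7 units closer together.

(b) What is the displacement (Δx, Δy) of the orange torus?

(2.6, -1.5)

The orange torus was at about (12.8, 3.6) and moved to about (15.4, 2.1).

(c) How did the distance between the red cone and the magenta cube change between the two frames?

+0.3

They were about 11.3 units apart before and 11.6 after — 0.3 units further apart.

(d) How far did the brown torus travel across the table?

1.6

From (7.6, 1.5) to (9.2, 1.7), the brown torus covered √(1.6² + 0.2²) ≈ 1.6 units.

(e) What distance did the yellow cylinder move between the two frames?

2.3

The yellow cylinder moved from about (2.1, 1.3) to (4.3, 2.0), a distance of √(2.2² + 0.7²) ≈ 2.3.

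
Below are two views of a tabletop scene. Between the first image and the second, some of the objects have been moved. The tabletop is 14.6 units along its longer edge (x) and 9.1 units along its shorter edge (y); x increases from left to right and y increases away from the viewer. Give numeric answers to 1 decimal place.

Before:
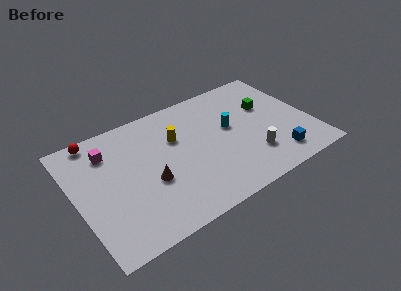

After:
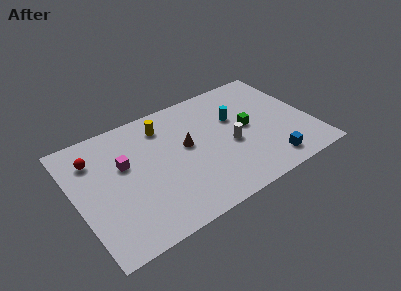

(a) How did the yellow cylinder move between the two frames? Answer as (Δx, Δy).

(-0.6, 1.3)

From the two frames, the yellow cylinder sits at roughly (6.4, 6.0) before and (5.8, 7.3) after.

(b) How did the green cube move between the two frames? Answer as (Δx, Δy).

(-1.5, -1.1)

The green cube started near (12.2, 5.8) and ended near (10.7, 4.7).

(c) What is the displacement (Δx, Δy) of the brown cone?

(2.5, 1.5)

The brown cone started near (4.4, 3.6) and ended near (6.9, 5.1).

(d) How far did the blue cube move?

0.5

The blue cube was near (12.0, 1.6) before and (11.5, 1.4) after, so it travelled √(0.5² + 0.2²) ≈ 0.5 units.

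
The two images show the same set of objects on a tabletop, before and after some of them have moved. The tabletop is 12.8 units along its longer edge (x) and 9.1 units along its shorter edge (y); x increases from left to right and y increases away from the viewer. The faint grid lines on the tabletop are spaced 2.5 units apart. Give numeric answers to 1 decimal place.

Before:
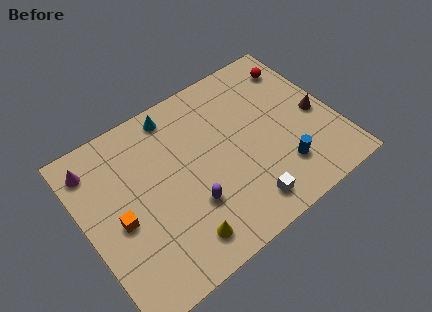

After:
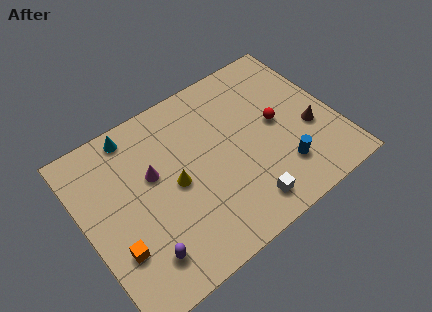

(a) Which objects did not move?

the white cube and the blue cylinder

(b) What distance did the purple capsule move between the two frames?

2.9

From (5.0, 2.9) to (2.3, 1.8), the purple capsule covered √(2.7² + 1.1²) ≈ 2.9 units.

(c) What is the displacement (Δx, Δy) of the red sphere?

(-1.7, -2.6)

The red sphere started near (11.6, 7.3) and ended near (9.9, 4.7).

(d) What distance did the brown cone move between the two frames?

0.8

The brown cone moved from about (11.9, 4.1) to (11.4, 3.5), a distance of √(0.5² + 0.6²) ≈ 0.8.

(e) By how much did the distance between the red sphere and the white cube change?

-3.1

Before: roughly 7.2 units apart; after: 4.1. That's 3.1 units closer together.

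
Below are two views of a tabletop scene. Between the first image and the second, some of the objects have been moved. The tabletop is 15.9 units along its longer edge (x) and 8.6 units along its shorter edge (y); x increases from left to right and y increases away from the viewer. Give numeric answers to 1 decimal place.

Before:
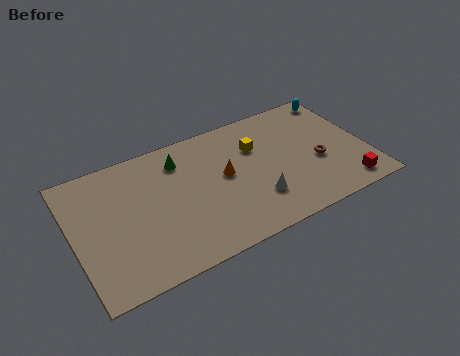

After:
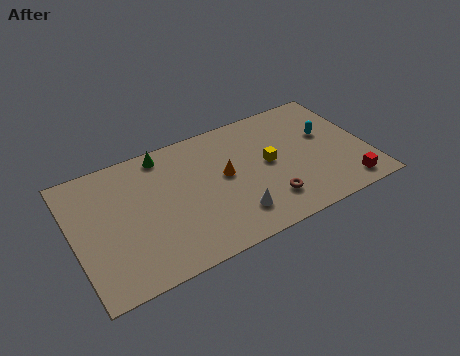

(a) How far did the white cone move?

1.4

The white cone moved from about (9.6, 2.4) to (8.3, 1.9), a distance of √(1.3² + 0.5²) ≈ 1.4.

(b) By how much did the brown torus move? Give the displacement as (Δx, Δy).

(-3.0, -1.5)

The brown torus started near (13.2, 3.5) and ended near (10.2, 2.0).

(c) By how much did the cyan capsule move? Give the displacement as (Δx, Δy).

(-1.2, -2.4)

From the two frames, the cyan capsule sits at roughly (15.1, 7.6) before and (13.9, 5.2) after.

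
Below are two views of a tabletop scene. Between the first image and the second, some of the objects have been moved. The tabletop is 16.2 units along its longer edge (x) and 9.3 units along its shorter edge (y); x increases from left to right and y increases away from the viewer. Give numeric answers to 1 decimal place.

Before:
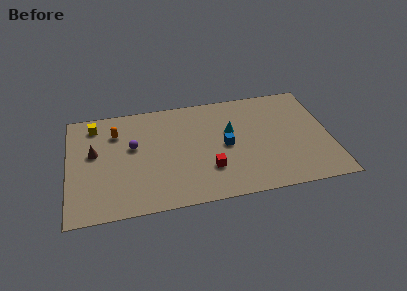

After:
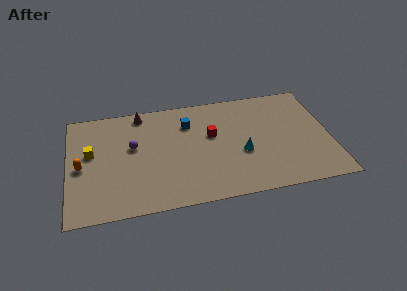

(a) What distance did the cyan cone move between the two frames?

2.1

From (10.1, 5.7) to (10.7, 3.7), the cyan cone covered √(0.6² + 2.0²) ≈ 2.1 units.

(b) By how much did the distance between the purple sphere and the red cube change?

-0.5

Before: roughly 5.4 units apart; after: 4.9. That's 0.5 units closer together.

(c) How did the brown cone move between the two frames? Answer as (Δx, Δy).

(3.0, 2.9)

The brown cone was at about (1.6, 5.4) and moved to about (4.6, 8.3).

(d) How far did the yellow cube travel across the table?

2.4

From (1.7, 7.8) to (1.4, 5.4), the yellow cube covered √(0.3² + 2.4²) ≈ 2.4 units.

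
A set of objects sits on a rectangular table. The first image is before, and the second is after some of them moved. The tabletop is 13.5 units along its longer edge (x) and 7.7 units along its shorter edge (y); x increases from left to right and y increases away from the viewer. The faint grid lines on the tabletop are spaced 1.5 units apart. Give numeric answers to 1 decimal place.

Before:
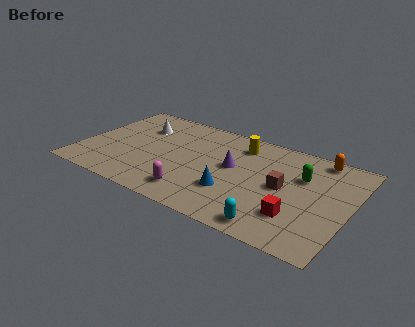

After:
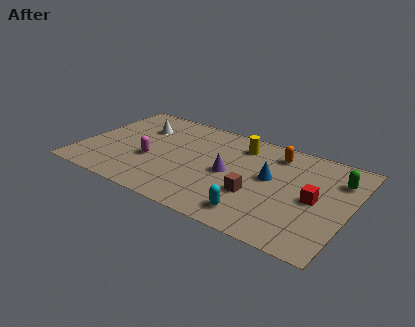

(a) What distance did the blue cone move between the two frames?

2.5

The blue cone was near (7.9, 2.4) before and (9.5, 4.3) after, so it travelled √(1.6² + 1.9²) ≈ 2.5 units.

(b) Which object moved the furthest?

the magenta capsule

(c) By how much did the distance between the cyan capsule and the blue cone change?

+0.3

They were about 2.7 units apart before and 3.0 after — 0.3 units further apart.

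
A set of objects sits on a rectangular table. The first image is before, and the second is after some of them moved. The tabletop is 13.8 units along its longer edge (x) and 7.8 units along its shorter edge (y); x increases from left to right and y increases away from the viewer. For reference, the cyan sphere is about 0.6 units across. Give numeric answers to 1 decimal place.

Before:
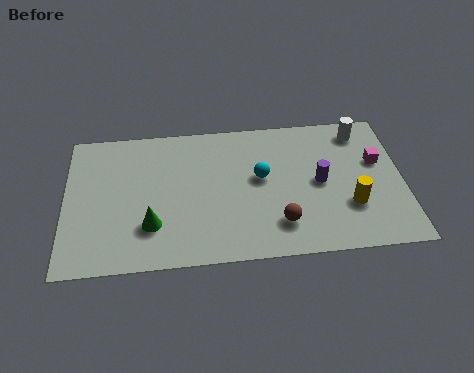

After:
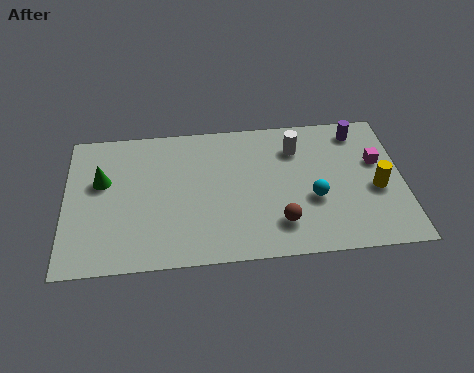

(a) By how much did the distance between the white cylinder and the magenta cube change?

+1.6

Before: roughly 1.9 units apart; after: 3.5. That's 1.6 units further apart.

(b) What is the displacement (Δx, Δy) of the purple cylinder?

(1.7, 2.7)

The purple cylinder was at about (10.4, 3.9) and moved to about (12.1, 6.6).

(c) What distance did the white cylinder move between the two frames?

2.8

The white cylinder was near (12.2, 6.6) before and (9.5, 5.9) after, so it travelled √(2.7² + 0.7²) ≈ 2.8 units.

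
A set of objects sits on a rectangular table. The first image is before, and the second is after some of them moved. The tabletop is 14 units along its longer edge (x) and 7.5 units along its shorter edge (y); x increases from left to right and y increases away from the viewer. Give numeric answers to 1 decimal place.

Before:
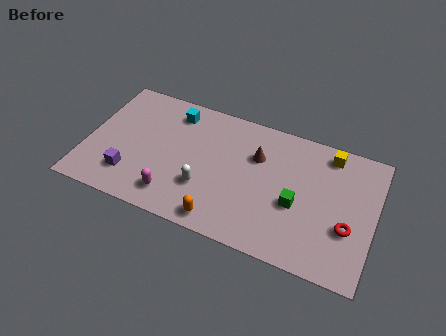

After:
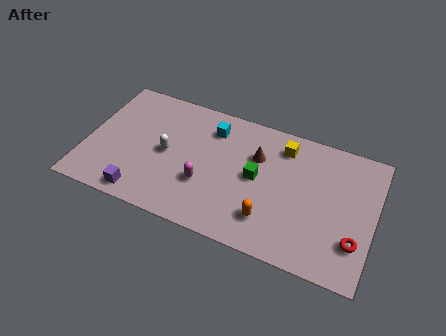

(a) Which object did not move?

the brown cone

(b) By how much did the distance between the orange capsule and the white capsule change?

+3.7

They were about 1.8 units apart before and 5.5 after — 3.7 units further apart.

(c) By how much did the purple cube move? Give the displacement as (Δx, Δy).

(0.7, -0.9)

The purple cube was at about (2.3, 1.8) and moved to about (3.0, 0.9).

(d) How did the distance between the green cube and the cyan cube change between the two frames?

-3.9

They were about 7.0 units apart before and 3.1 after — 3.9 units closer together.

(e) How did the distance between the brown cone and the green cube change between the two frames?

-1.7

Before: roughly 2.9 units apart; after: 1.2. That's 1.7 units closer together.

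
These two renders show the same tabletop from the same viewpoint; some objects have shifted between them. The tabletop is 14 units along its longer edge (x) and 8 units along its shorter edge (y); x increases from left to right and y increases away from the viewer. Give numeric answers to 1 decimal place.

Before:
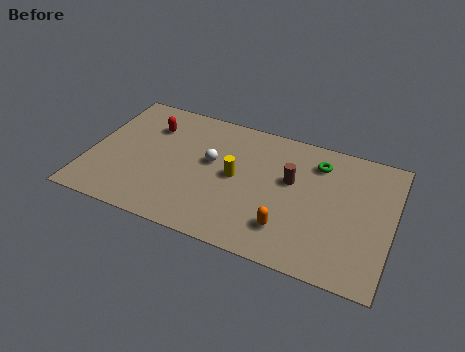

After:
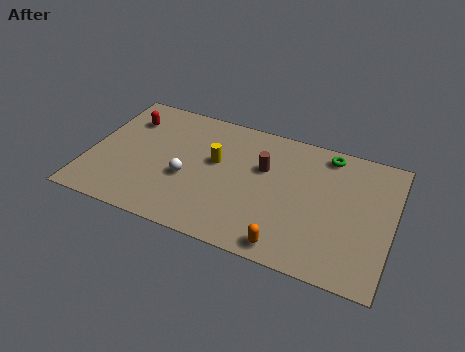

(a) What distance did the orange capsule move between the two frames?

1.0

From (9.4, 1.9) to (9.5, 0.9), the orange capsule covered √(0.1² + 1.0²) ≈ 1.0 units.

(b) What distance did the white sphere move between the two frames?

1.7

The white sphere moved from about (5.6, 4.6) to (4.6, 3.2), a distance of √(1.0² + 1.4²) ≈ 1.7.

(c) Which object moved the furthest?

the white sphere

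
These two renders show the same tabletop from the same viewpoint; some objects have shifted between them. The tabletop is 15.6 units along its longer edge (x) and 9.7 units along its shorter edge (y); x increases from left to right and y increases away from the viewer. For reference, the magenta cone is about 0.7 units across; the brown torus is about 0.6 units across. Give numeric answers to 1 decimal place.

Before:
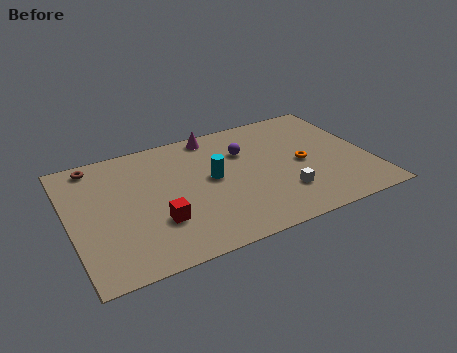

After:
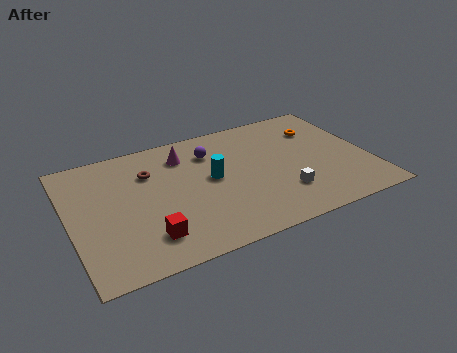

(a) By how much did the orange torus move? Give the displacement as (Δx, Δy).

(1.3, 2.5)

The orange torus was at about (12.1, 4.6) and moved to about (13.4, 7.1).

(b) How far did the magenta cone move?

2.0

The magenta cone moved from about (7.9, 8.7) to (6.2, 7.6), a distance of √(1.7² + 1.1²) ≈ 2.0.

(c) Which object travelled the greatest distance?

the brown torus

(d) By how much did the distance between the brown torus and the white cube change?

-3.2

Before: roughly 11.0 units apart; after: 7.8. That's 3.2 units closer together.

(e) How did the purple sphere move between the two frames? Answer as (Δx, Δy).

(-1.7, 0.6)

From the two frames, the purple sphere sits at roughly (9.3, 6.7) before and (7.6, 7.3) after.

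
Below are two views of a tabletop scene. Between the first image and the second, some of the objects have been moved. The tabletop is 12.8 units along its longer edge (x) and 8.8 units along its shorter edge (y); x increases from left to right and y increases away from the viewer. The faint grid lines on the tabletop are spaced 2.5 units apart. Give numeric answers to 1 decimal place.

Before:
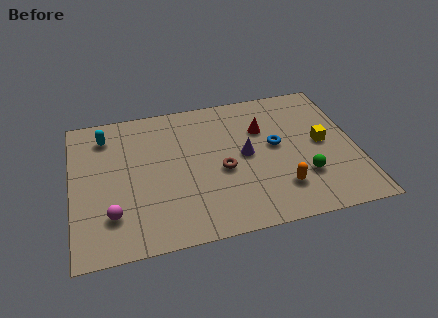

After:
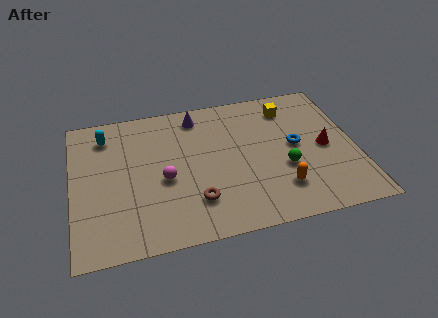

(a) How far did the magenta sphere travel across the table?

2.9

From (1.7, 2.2) to (4.1, 3.8), the magenta sphere covered √(2.4² + 1.6²) ≈ 2.9 units.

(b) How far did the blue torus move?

0.9

The blue torus moved from about (9.2, 4.8) to (10.1, 4.6), a distance of √(0.9² + 0.2²) ≈ 0.9.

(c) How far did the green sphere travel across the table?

1.1

The green sphere was near (10.3, 2.6) before and (9.5, 3.3) after, so it travelled √(0.8² + 0.7²) ≈ 1.1 units.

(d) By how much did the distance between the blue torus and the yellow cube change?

+0.4

Before: roughly 2.1 units apart; after: 2.5. That's 0.4 units further apart.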